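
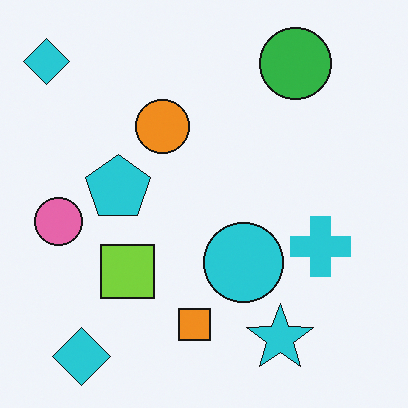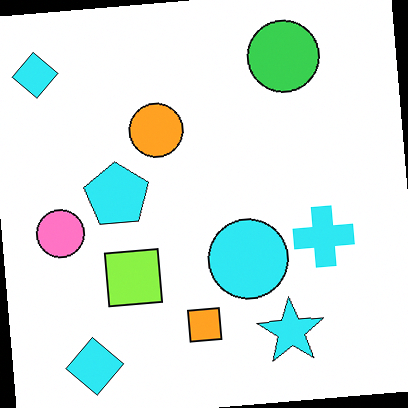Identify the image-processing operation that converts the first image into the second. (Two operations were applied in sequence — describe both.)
The transformation is: rotated counter-clockwise by a small amount, then slightly brightened.

Every shape is tilted by the same angle and the image corners show triangular fill wedges — a whole-image rotation by a non-right angle. Every pixel — background and shapes alike — is uniformly brightened.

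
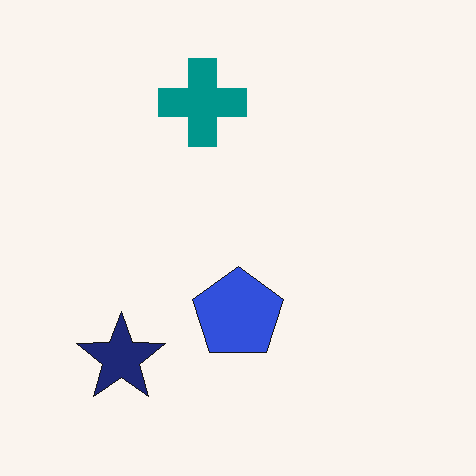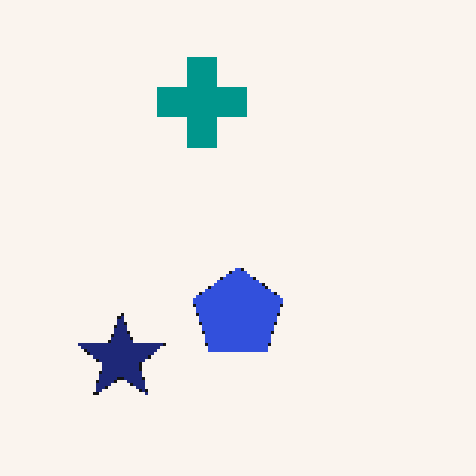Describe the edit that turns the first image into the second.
Mildly pixelated.

Shapes are reduced to large square blocks; fine edges and outlines are lost — a downscale-then-upscale (mosaic) effect.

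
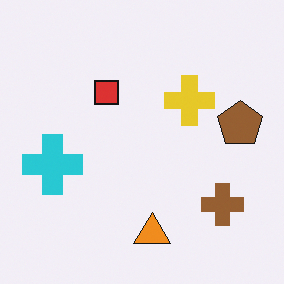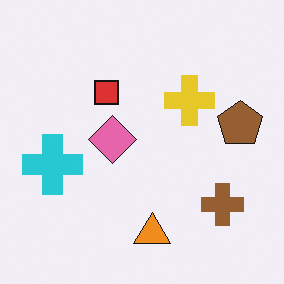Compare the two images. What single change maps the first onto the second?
The transformation is: overlaid with an additional pink diamond.

A pink diamond appears in the second image that is absent from the first.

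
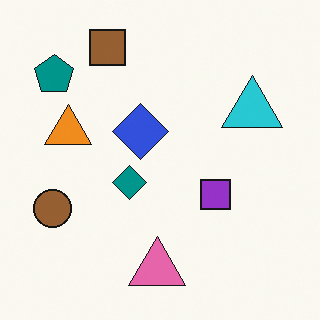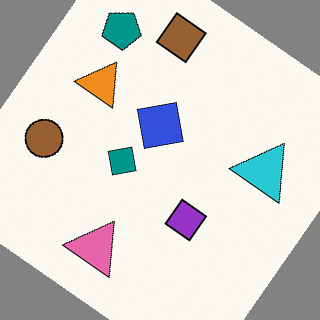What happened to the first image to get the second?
It was rotated clockwise by a large amount — several tens of degrees.

Every shape is tilted by the same angle and the image corners show triangular fill wedges — a whole-image rotation by a non-right angle.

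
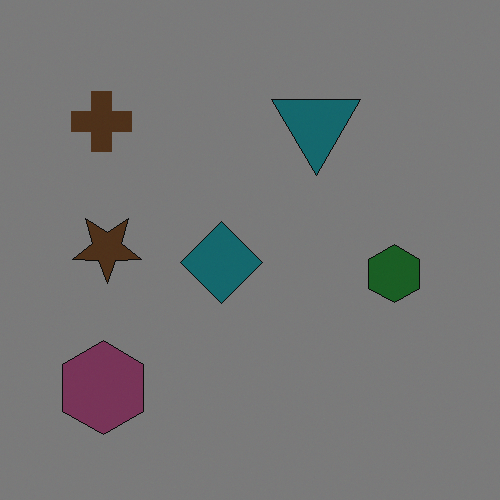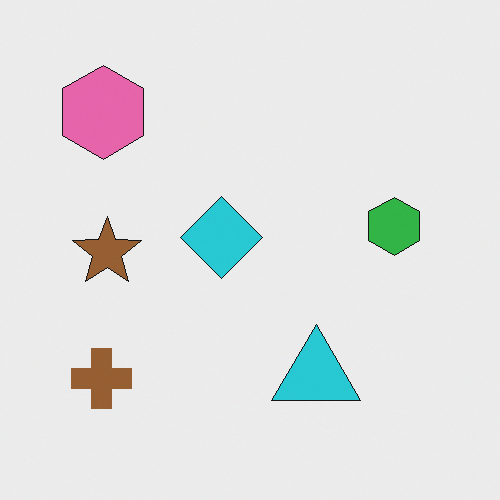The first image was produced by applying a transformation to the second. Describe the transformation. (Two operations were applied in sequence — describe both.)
The first image is the second substantially darkened, then flipped vertically (top ↔ bottom).

Every pixel — background and shapes alike — is uniformly darkened. The pink hexagon is in the top-left of the second image and the bottom-left of the first — shapes on opposite sides of the horizontal midline have swapped in a mirror flip.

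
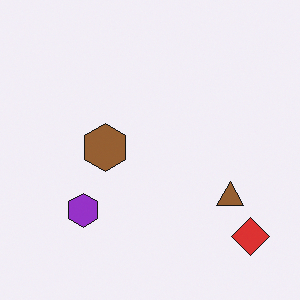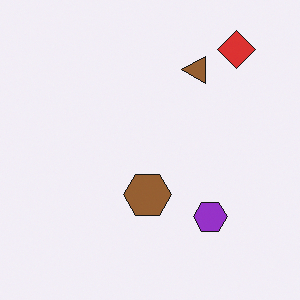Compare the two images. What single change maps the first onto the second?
Rotated 90° counter-clockwise.

The red diamond sits in the bottom-right of the first image and the top-right of the second — consistent with a whole-image 90° counter-clockwise rotation.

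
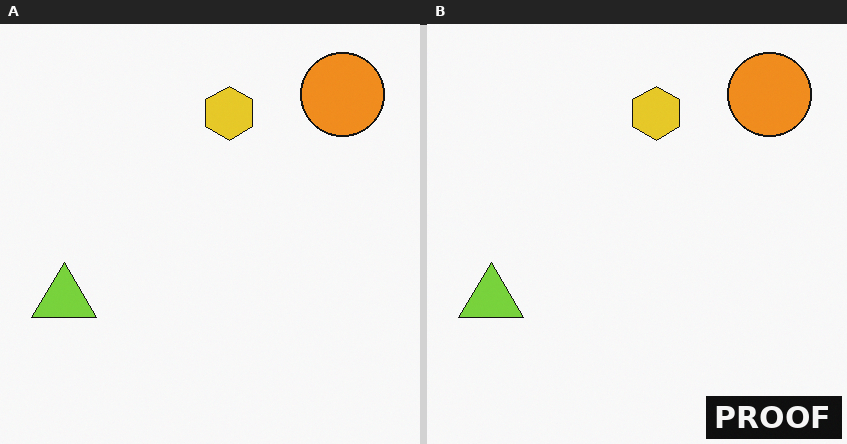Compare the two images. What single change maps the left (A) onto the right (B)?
Watermarked with the text "PROOF" in the lower-right corner.

A dark label reading "PROOF" appears in the lower-right corner.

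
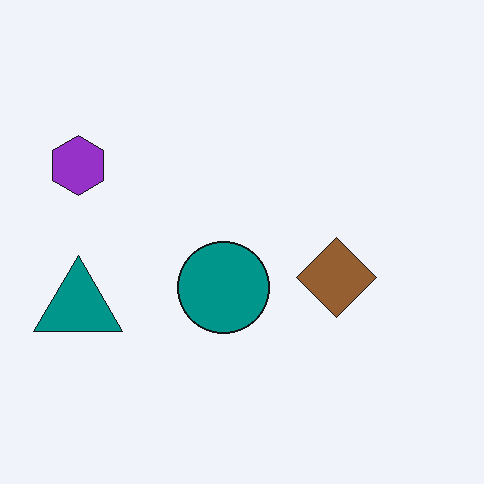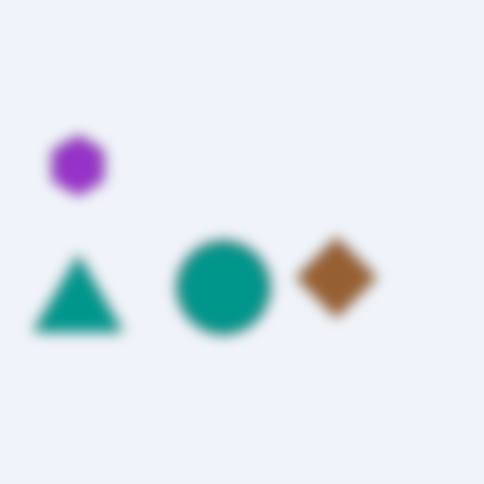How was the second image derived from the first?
Heavily blurred.

Shape edges and outlines are uniformly softened across the whole image.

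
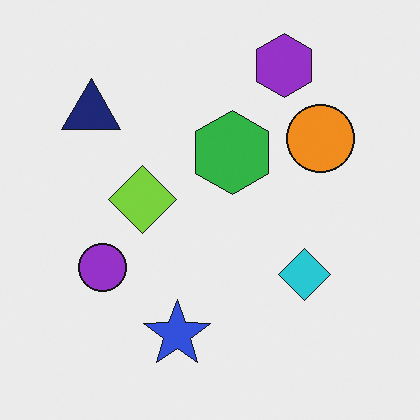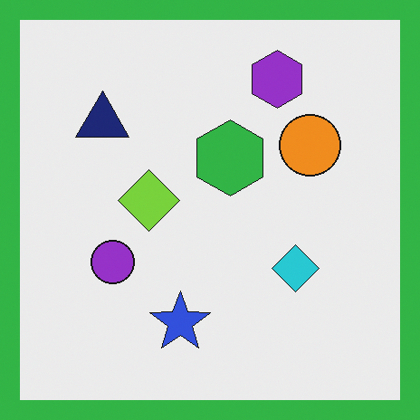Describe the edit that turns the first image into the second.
This is the original image framed with a green border.

A solid green frame runs around the edge of the second image, with the content slightly shrunk inside it.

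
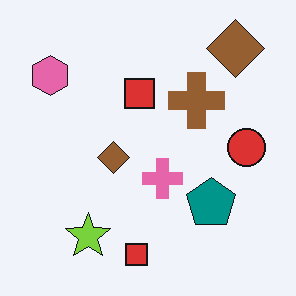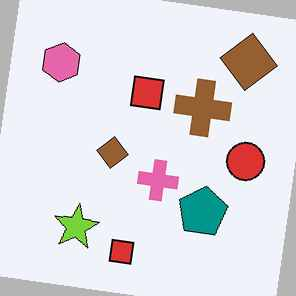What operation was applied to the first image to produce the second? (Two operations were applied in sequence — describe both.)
It was rotated clockwise by a small amount, then JPEG-compressed with visible artifacts.

Every shape is tilted by the same angle and the image corners show triangular fill wedges — a whole-image rotation by a non-right angle. Blocky 8×8 compression artifacts appear around shape edges and the flat background shows ringing — characteristic JPEG degradation.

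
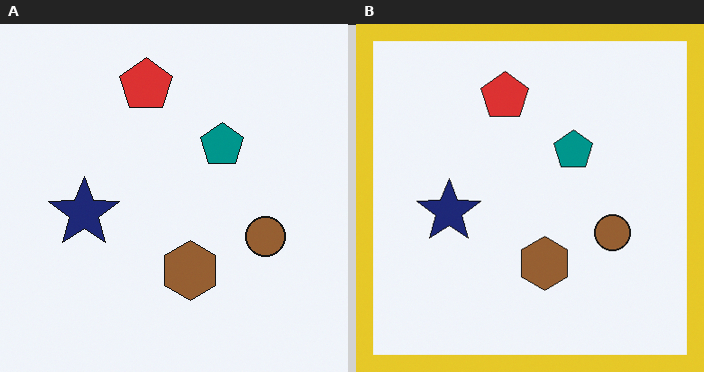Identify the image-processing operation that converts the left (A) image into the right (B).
The image was framed with a yellow border.

A solid yellow frame runs around the edge of the right (B) image, with the content slightly shrunk inside it.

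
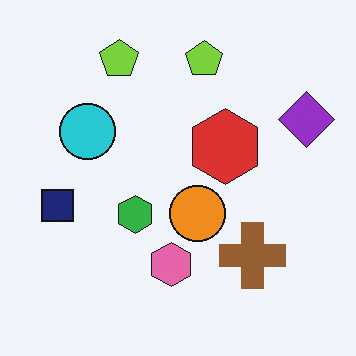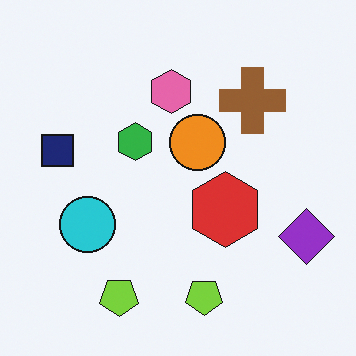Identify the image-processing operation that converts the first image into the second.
This is the original image flipped vertically (top ↔ bottom).

The pink hexagon is in the bottom of the first image and the top of the second — shapes on opposite sides of the horizontal midline have swapped in a mirror flip.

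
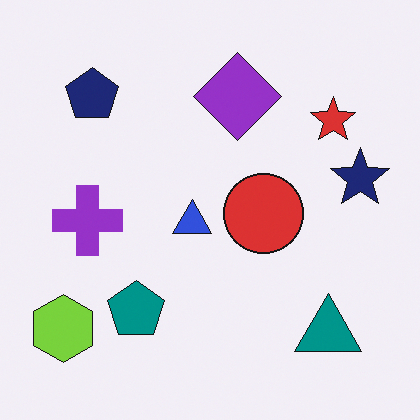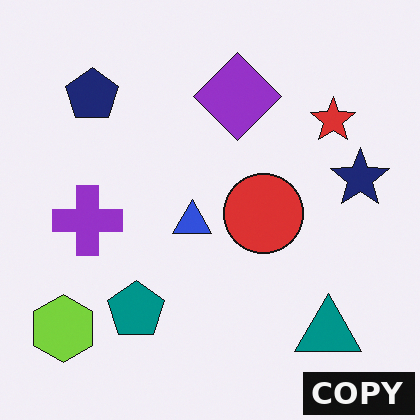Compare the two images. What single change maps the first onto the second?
This is the original image watermarked with the text "COPY" in the lower-right corner.

A dark label reading "COPY" appears in the lower-right corner.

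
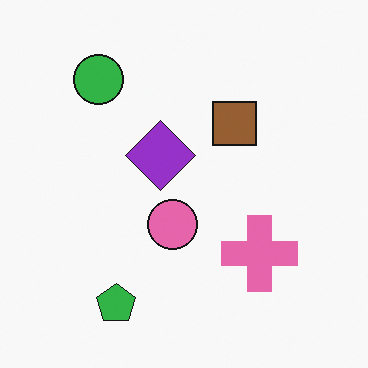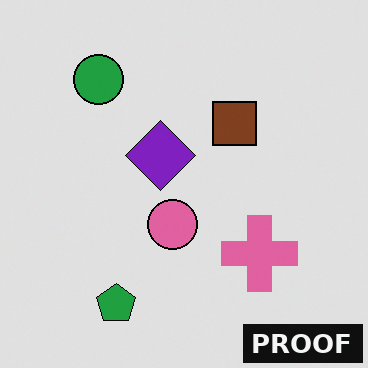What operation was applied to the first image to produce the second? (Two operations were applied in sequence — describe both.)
This is the original image moderately posterized, then watermarked with the text "PROOF" in the lower-right corner.

Each flat color has snapped to a coarser quantized level — most visibly, the near-white background has dropped to a flat grey. A dark label reading "PROOF" appears in the lower-right corner.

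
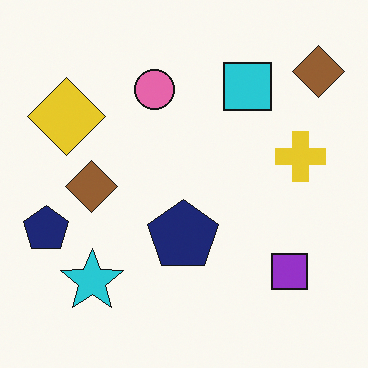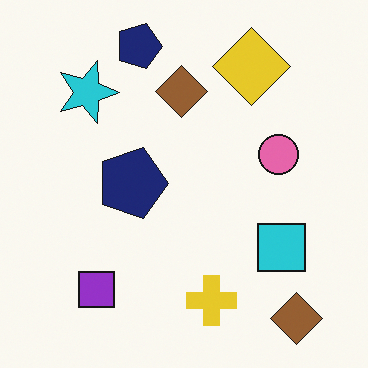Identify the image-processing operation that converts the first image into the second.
The second image is the first rotated 90° clockwise.

The purple square sits in the bottom-right of the first image and the bottom-left of the second — consistent with a whole-image 90° clockwise rotation.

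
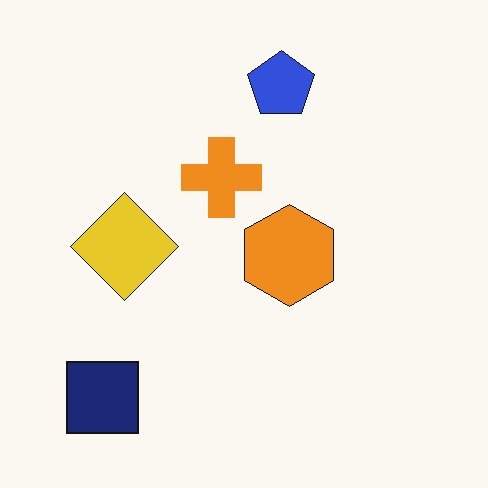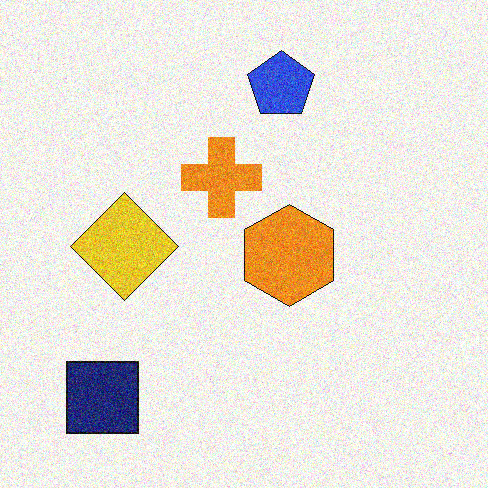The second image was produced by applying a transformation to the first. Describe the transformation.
The second image is the first degraded with moderate additive noise.

Random speckle covers the whole image, including the flat background.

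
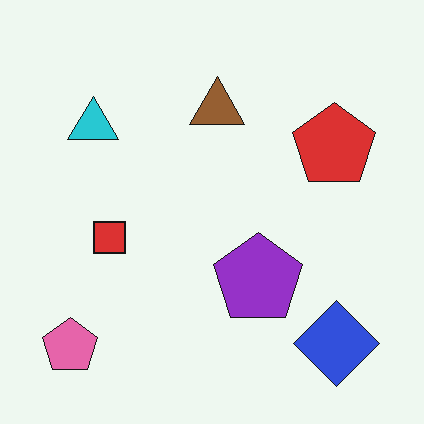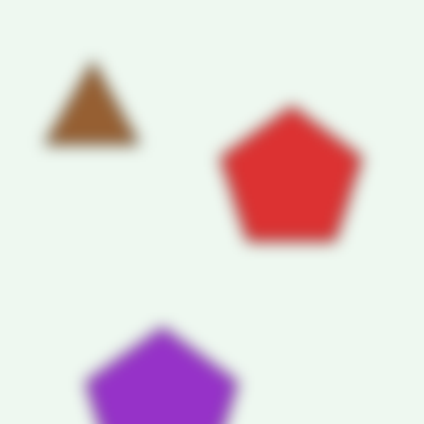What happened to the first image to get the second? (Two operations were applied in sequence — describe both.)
The image was moderately blurred, then cropped tightly and scaled back up.

Shape edges and outlines are uniformly softened across the whole image. The visible shapes are larger and the field of view is narrower; shapes near the original edges may be partly or wholly outside the frame — a crop-and-rescale.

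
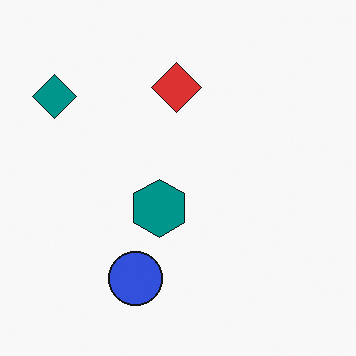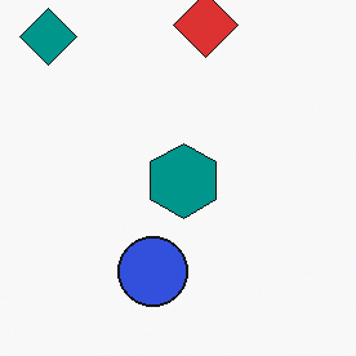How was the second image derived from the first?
The transformation is: cropped slightly and scaled back up.

The visible shapes are larger and the field of view is narrower; shapes near the original edges may be partly or wholly outside the frame — a crop-and-rescale.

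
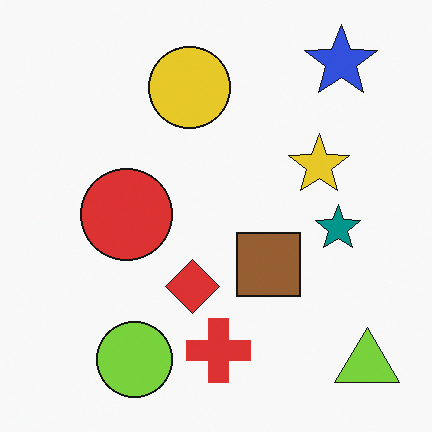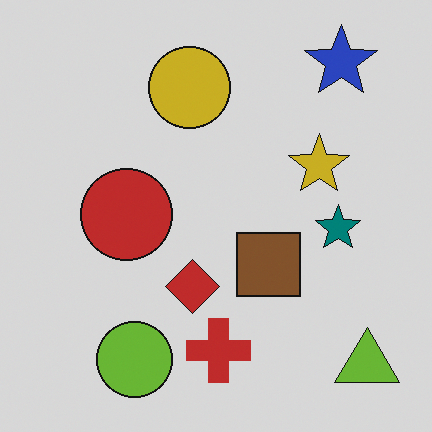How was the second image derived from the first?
The second image is the first slightly darkened.

Every pixel — background and shapes alike — is uniformly darkened.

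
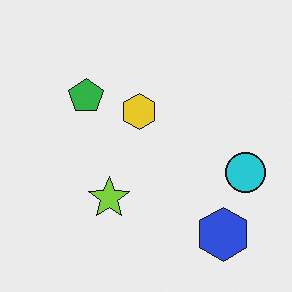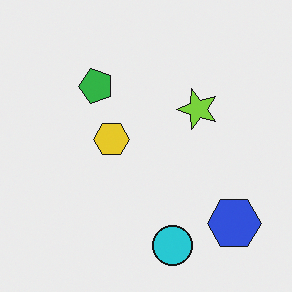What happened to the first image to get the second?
The transformation is: transposed (reflected across the top-left ↔ bottom-right diagonal).

Shapes have swapped their row and column positions — what was in the top-right is now in the bottom-left — a diagonal reflection.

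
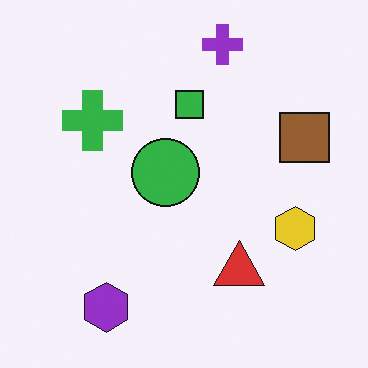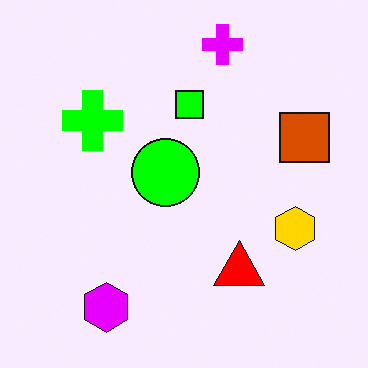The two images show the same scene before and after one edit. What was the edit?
The transformation is: made much more vivid (saturation change).

All colors are more vivid — a global saturation change.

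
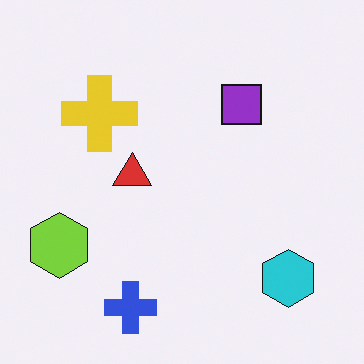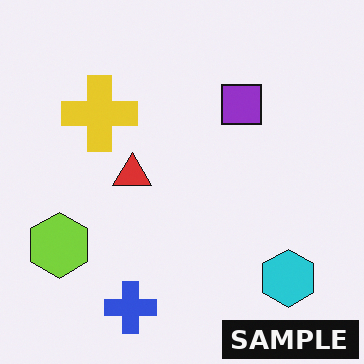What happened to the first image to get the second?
The image was watermarked with the text "SAMPLE" in the lower-right corner.

A dark label reading "SAMPLE" appears in the lower-right corner.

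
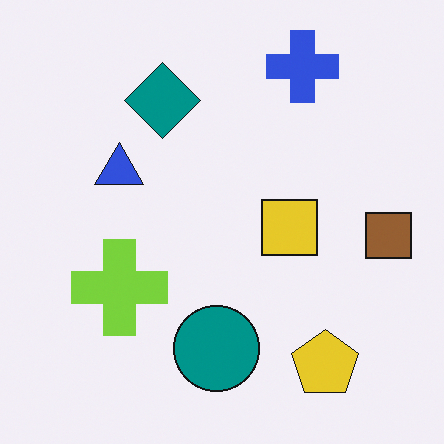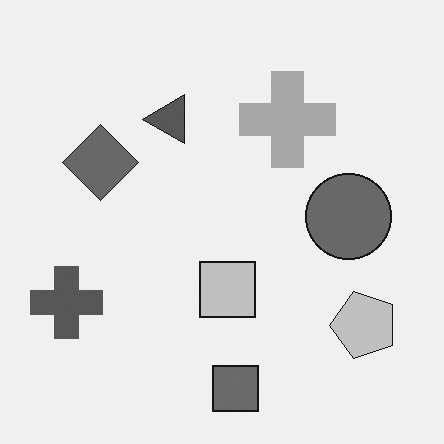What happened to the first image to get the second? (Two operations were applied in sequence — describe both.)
Transposed (reflected across the top-left ↔ bottom-right diagonal), then converted to grayscale.

Shapes have swapped their row and column positions — what was in the top-right is now in the bottom-left — a diagonal reflection. All color is removed — every shape is now a shade of grey.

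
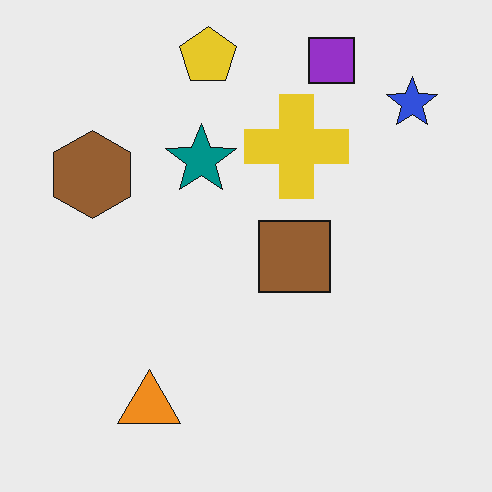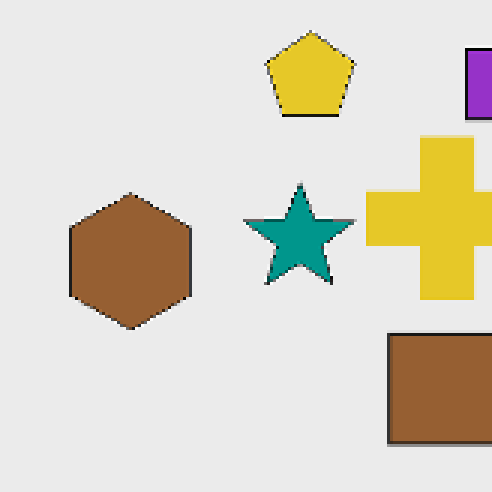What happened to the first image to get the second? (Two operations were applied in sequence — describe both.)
Cropped to a modestly smaller region and rescaled, then lightly pixelated (a mild mosaic effect).

The visible shapes are larger and the field of view is narrower; shapes near the original edges may be partly or wholly outside the frame — a crop-and-rescale. Shapes are reduced to large square blocks; fine edges and outlines are lost — a downscale-then-upscale (mosaic) effect.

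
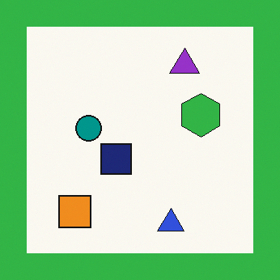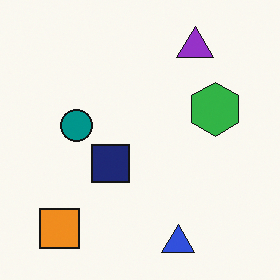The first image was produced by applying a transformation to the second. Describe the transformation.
The first image is the second framed with a green border.

A solid green frame runs around the edge of the first image, with the content slightly shrunk inside it.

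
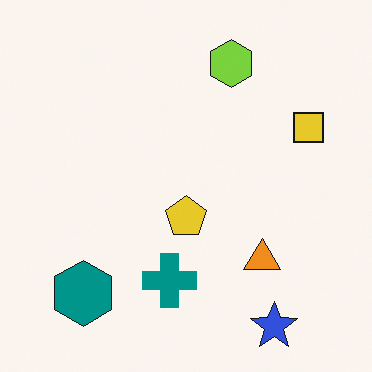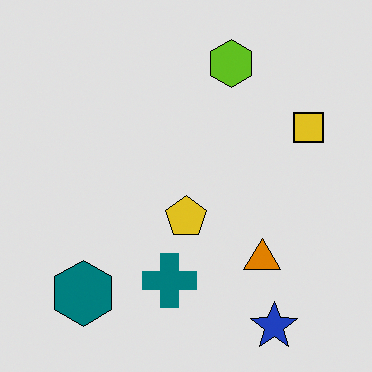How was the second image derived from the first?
The image was moderately posterized.

Each flat color has snapped to a coarser quantized level — most visibly, the near-white background has dropped to a flat grey.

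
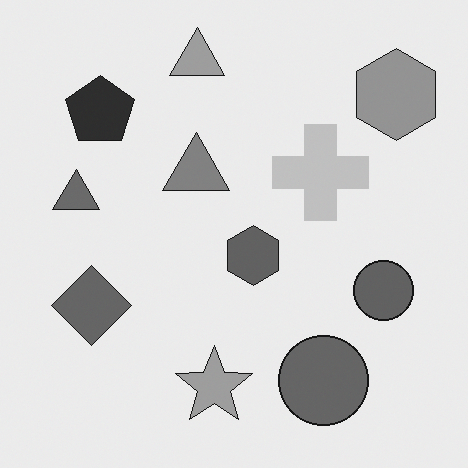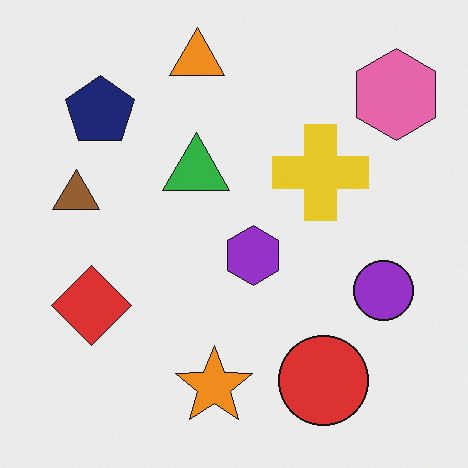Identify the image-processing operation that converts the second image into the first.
This is the original image converted to grayscale.

All color is removed — every shape is now a shade of grey.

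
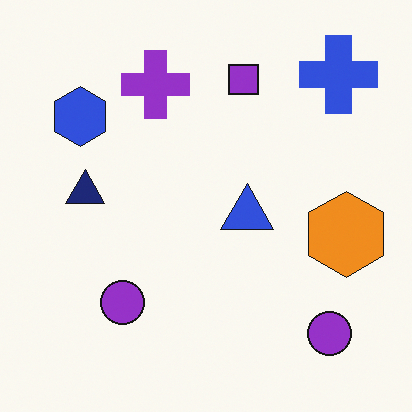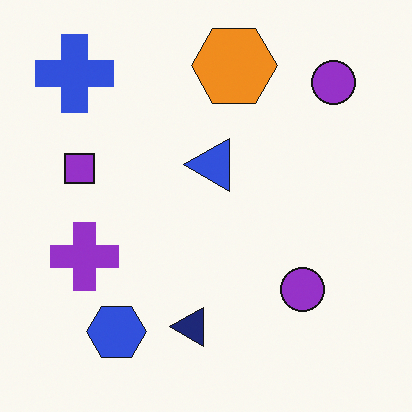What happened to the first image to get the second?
This is the original image rotated 90° counter-clockwise.

The blue cross sits in the top-right of the first image and the top-left of the second — consistent with a whole-image 90° counter-clockwise rotation.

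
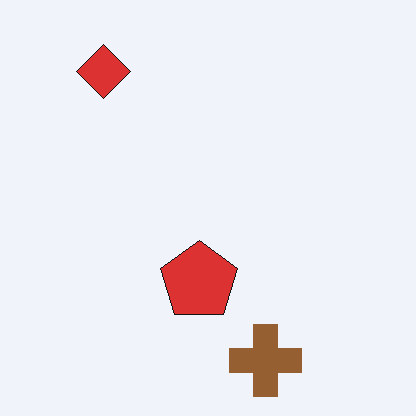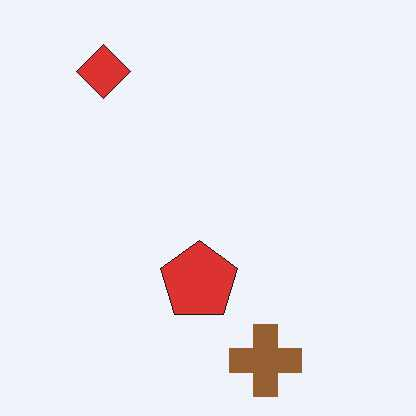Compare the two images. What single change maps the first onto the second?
The image was given moderate JPEG compression.

Blocky 8×8 compression artifacts appear around shape edges and the flat background shows ringing — characteristic JPEG degradation.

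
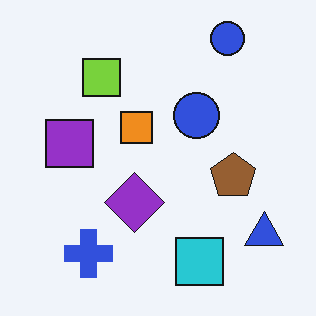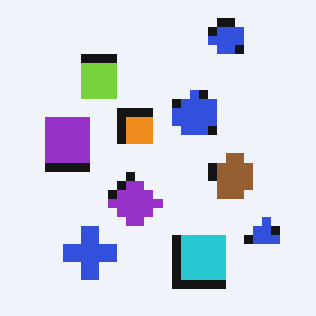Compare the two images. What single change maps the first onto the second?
It was heavily pixelated into large blocks.

Shapes are reduced to large square blocks; fine edges and outlines are lost — a downscale-then-upscale (mosaic) effect.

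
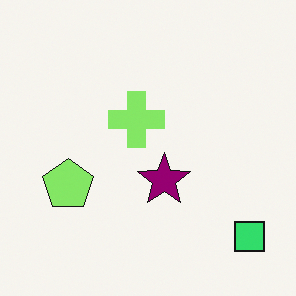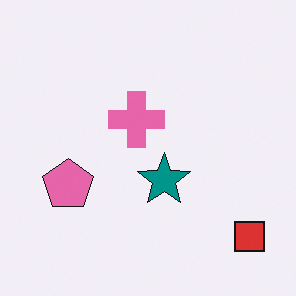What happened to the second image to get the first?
The first image is the second hue-shifted by a moderate amount.

Every shape's color has rotated by the same amount around the hue wheel — a uniform hue shift.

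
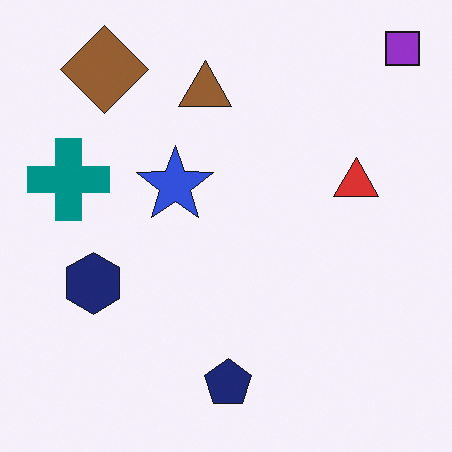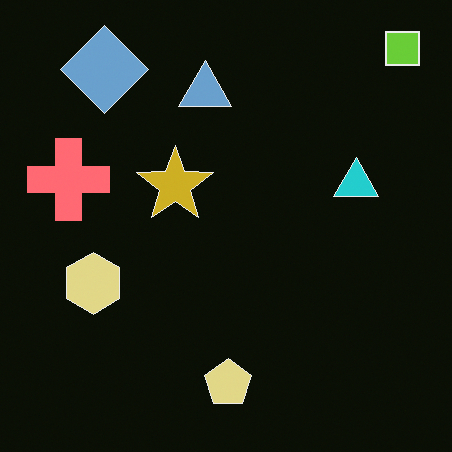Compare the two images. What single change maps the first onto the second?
The image was color-inverted (negative).

The light background has become dark and every shape's color is its complement — a photographic negative.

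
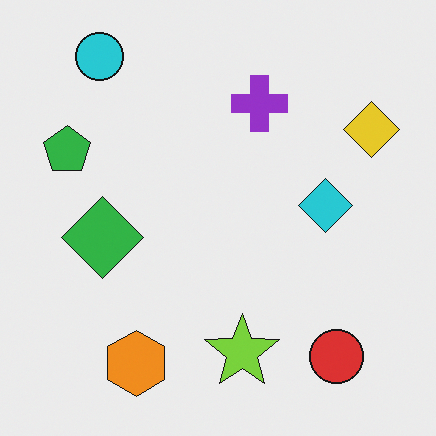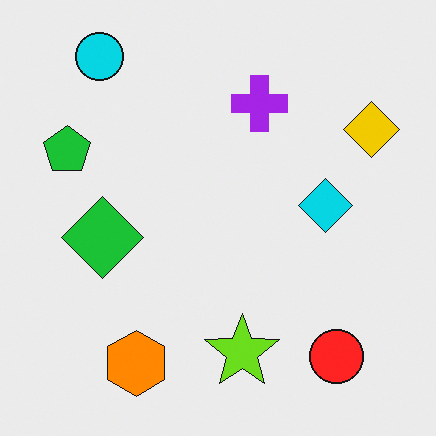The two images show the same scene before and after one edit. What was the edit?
The second image is the first slightly oversaturated.

All colors are more vivid — a global saturation change.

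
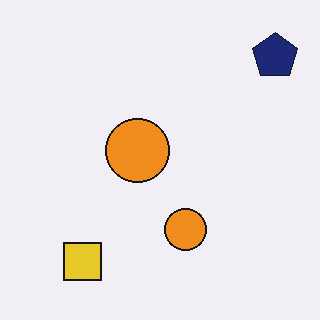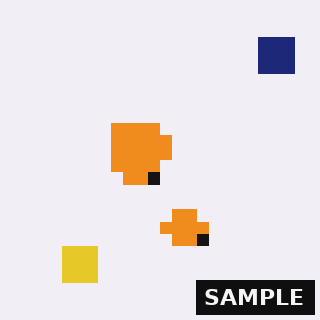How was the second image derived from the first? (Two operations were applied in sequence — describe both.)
This is the original image heavily pixelated into large blocks, then watermarked with the text "SAMPLE" in the lower-right corner.

Shapes are reduced to large square blocks; fine edges and outlines are lost — a downscale-then-upscale (mosaic) effect. A dark label reading "SAMPLE" appears in the lower-right corner.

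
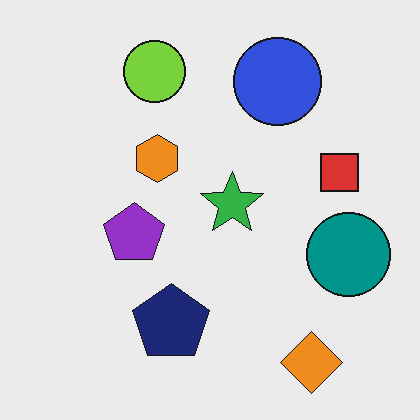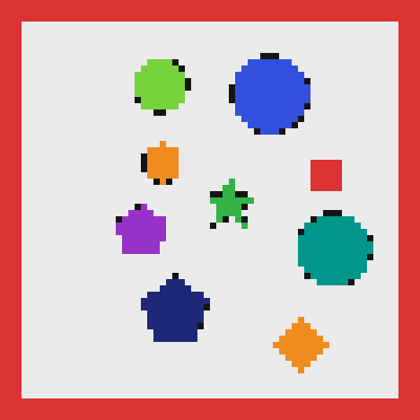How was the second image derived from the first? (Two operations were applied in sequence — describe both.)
Pixelated into visible square blocks, then framed with a red border.

Shapes are reduced to large square blocks; fine edges and outlines are lost — a downscale-then-upscale (mosaic) effect. A solid red frame runs around the edge of the second image, with the content slightly shrunk inside it.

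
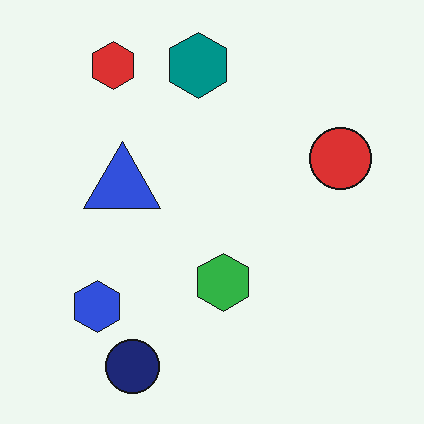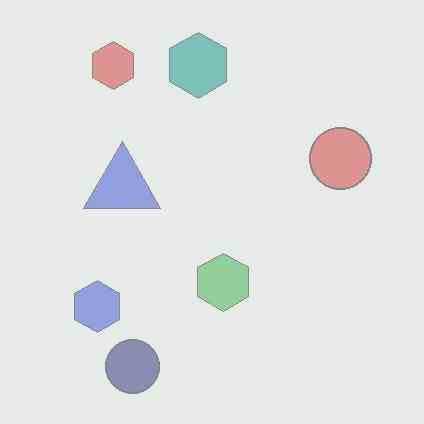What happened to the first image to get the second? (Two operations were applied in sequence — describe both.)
The transformation is: degraded with heavy JPEG compression, then washed out (contrast reduced).

Blocky 8×8 compression artifacts appear around shape edges and the flat background shows ringing — characteristic JPEG degradation. Tones are pushed toward mid-grey across the whole image — a global contrast change.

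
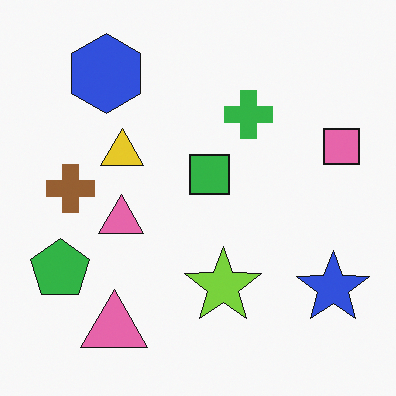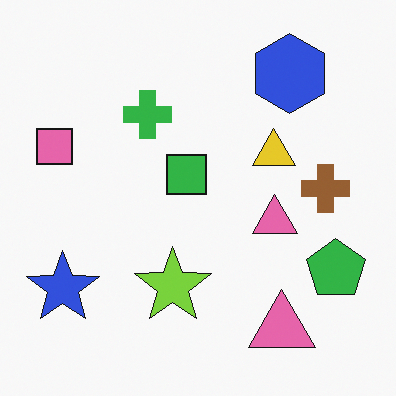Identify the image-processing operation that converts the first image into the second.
It was flipped horizontally (left ↔ right).

The pink square is in the right of the first image and the left of the second — shapes on opposite sides of the vertical midline have swapped in a mirror flip.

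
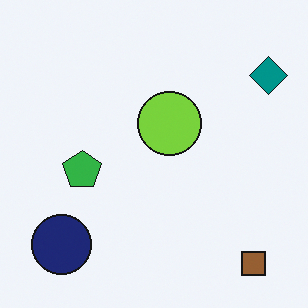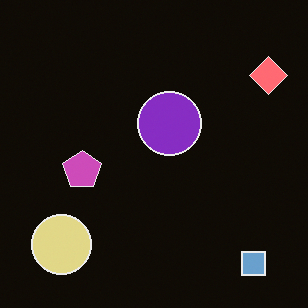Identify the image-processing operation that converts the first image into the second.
The second image is the first color-inverted (negative).

The light background has become dark and every shape's color is its complement — a photographic negative.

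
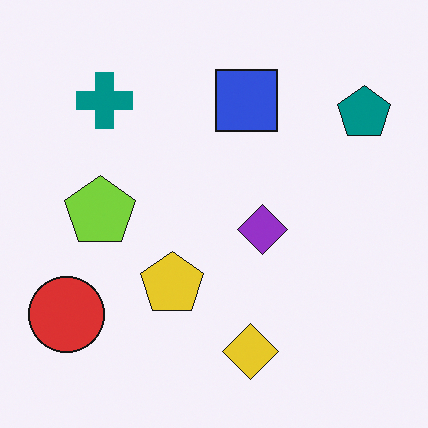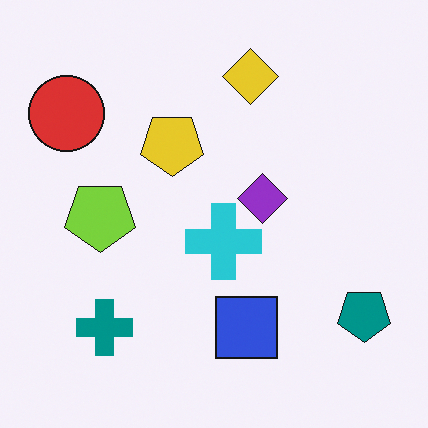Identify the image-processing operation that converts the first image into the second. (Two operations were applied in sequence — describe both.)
The image was flipped vertically (top ↔ bottom), then overlaid with an additional cyan cross.

The yellow diamond is in the bottom of the first image and the top of the second — shapes on opposite sides of the horizontal midline have swapped in a mirror flip. A cyan cross appears in the second image that is absent from the first.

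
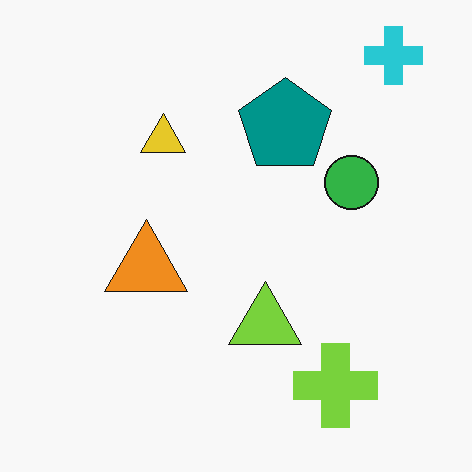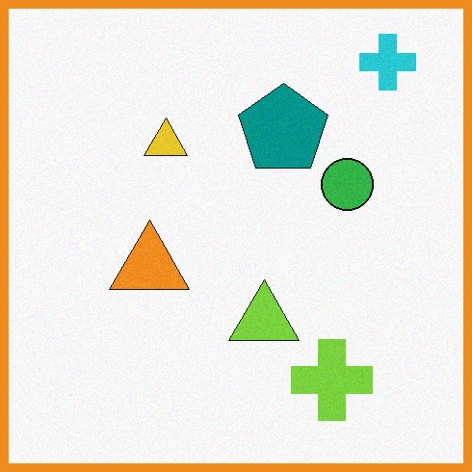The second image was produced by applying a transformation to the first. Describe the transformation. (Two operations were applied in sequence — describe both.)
This is the original image degraded with subtle gaussian noise, then framed with a orange border.

Random speckle covers the whole image, including the flat background. A solid orange frame runs around the edge of the second image, with the content slightly shrunk inside it.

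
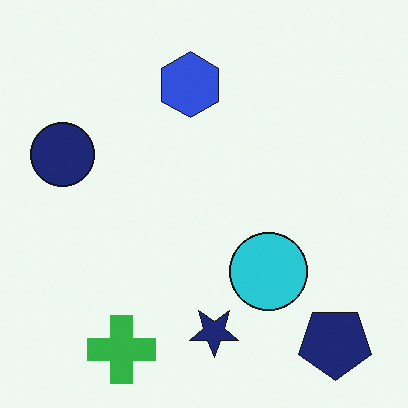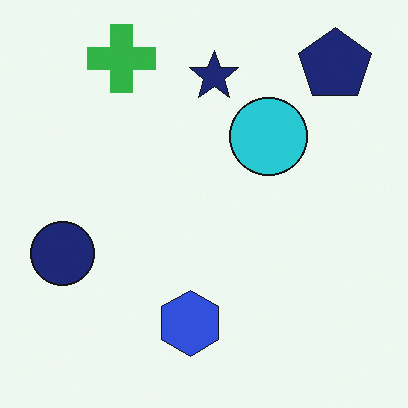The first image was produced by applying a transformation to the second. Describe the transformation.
The image was flipped vertically (top ↔ bottom).

The green cross is in the top-left of the second image and the bottom-left of the first — shapes on opposite sides of the horizontal midline have swapped in a mirror flip.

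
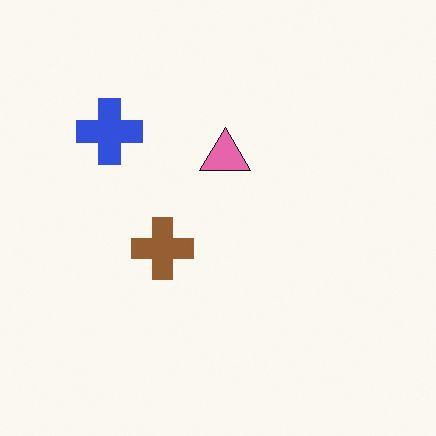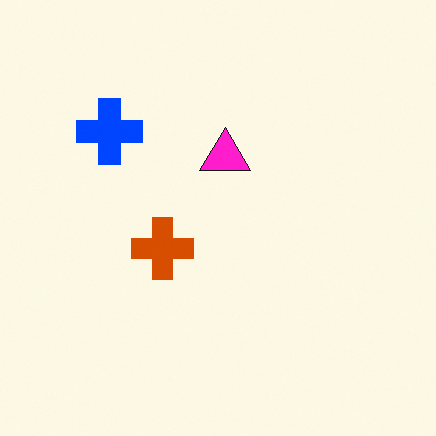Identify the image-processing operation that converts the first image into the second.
The second image is the first heavily oversaturated.

All colors are more vivid — a global saturation change.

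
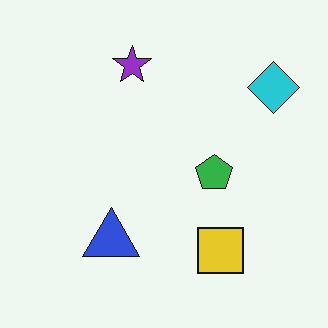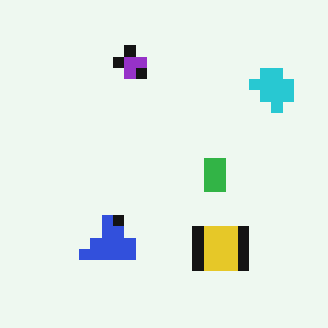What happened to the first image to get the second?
The transformation is: coarsely pixelated.

Shapes are reduced to large square blocks; fine edges and outlines are lost — a downscale-then-upscale (mosaic) effect.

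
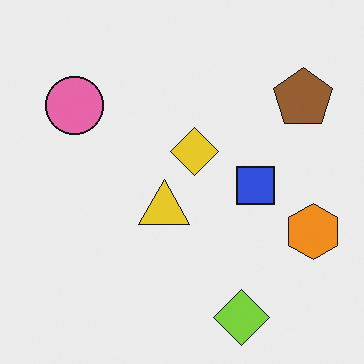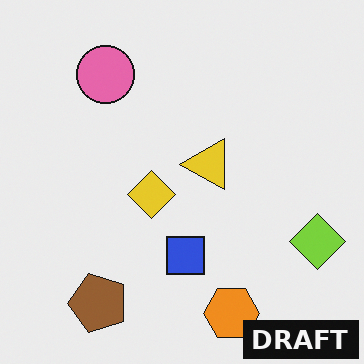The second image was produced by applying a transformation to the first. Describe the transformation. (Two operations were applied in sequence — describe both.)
The image was transposed (reflected across the top-left ↔ bottom-right diagonal), then watermarked with the text "DRAFT" in the lower-right corner.

Shapes have swapped their row and column positions — what was in the top-right is now in the bottom-left — a diagonal reflection. A dark label reading "DRAFT" appears in the lower-right corner.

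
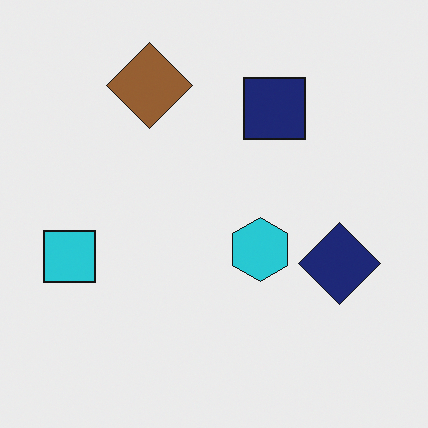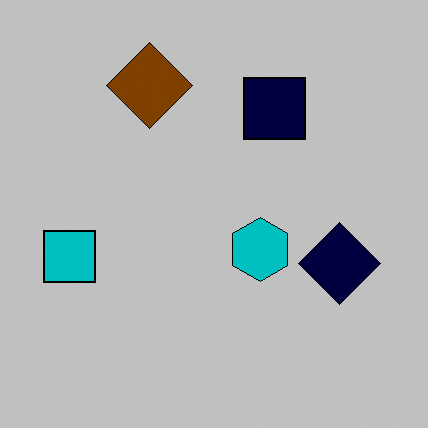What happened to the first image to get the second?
It was heavily posterized to just a handful of flat colors.

Each flat color has snapped to a coarser quantized level — most visibly, the near-white background has dropped to a flat grey.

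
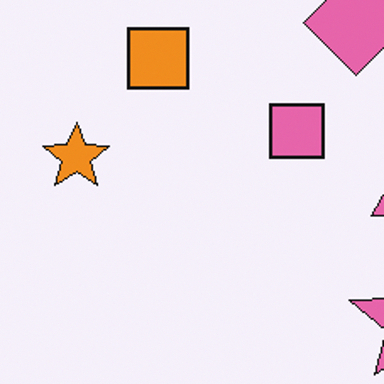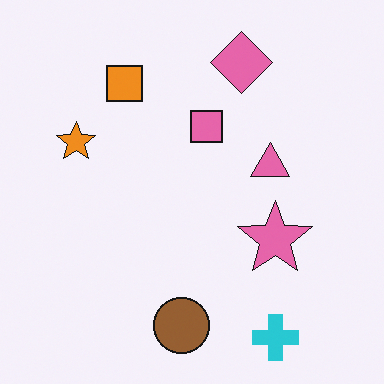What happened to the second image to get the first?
This is the original image cropped to a noticeably smaller region and rescaled.

The visible shapes are larger and the field of view is narrower; shapes near the original edges may be partly or wholly outside the frame — a crop-and-rescale.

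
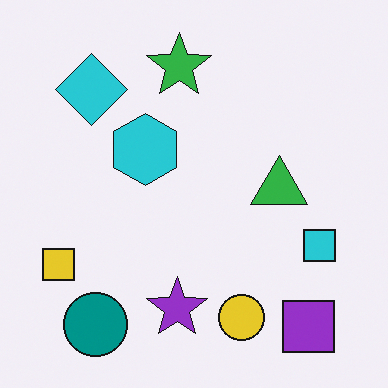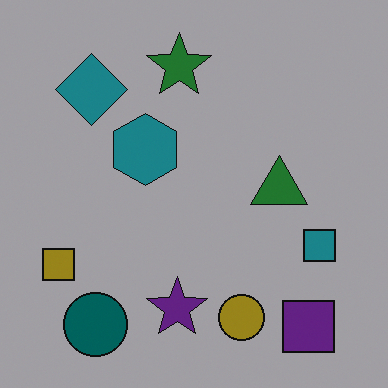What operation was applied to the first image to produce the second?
The second image is the first darkened a lot.

Every pixel — background and shapes alike — is uniformly darkened.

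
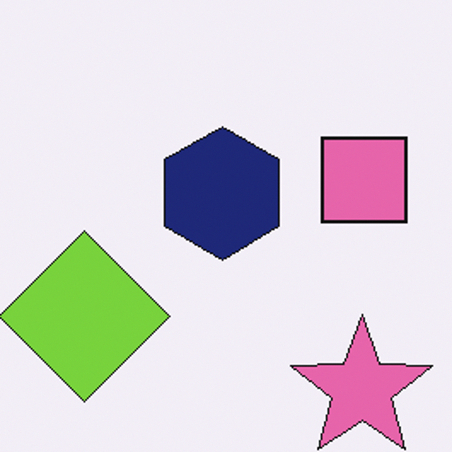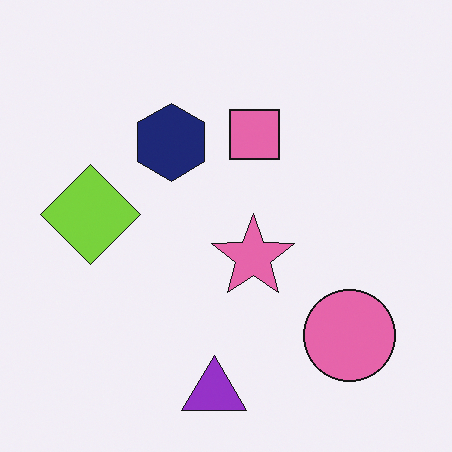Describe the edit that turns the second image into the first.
The transformation is: cropped to a noticeably smaller region and rescaled.

The visible shapes are larger and the field of view is narrower; shapes near the original edges may be partly or wholly outside the frame — a crop-and-rescale.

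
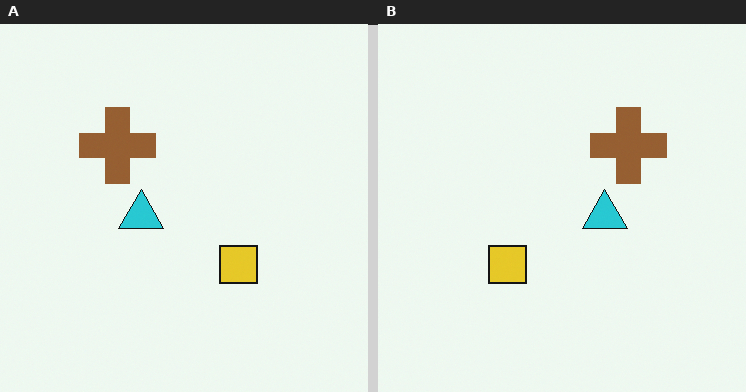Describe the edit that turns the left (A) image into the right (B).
The image was flipped horizontally (left ↔ right).

The brown cross is in the top-left of the left (A) image and the top-right of the right (B) — shapes on opposite sides of the vertical midline have swapped in a mirror flip.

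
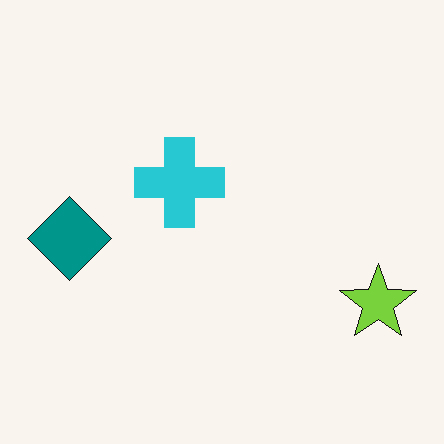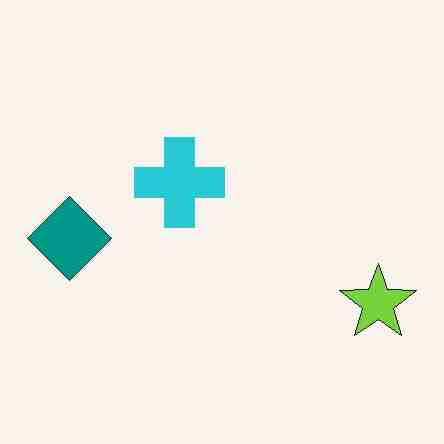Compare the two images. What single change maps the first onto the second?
This is the original image heavily JPEG-compressed with obvious blocking artifacts.

Blocky 8×8 compression artifacts appear around shape edges and the flat background shows ringing — characteristic JPEG degradation.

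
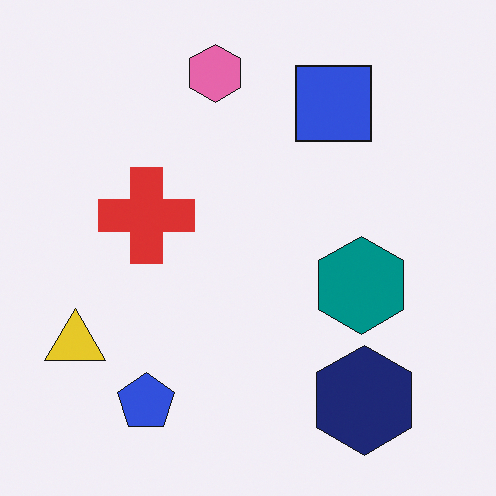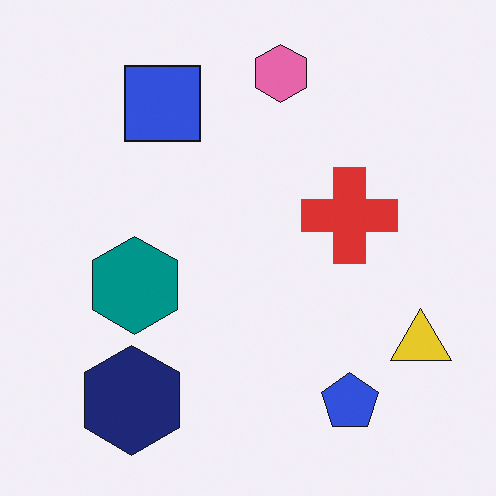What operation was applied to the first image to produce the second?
The transformation is: flipped horizontally (left ↔ right).

The yellow triangle is in the bottom-left of the first image and the bottom-right of the second — shapes on opposite sides of the vertical midline have swapped in a mirror flip.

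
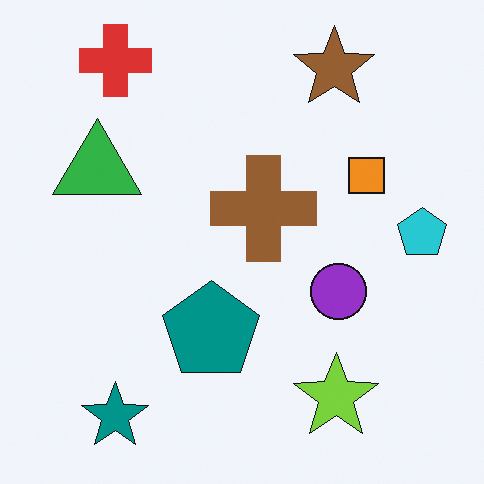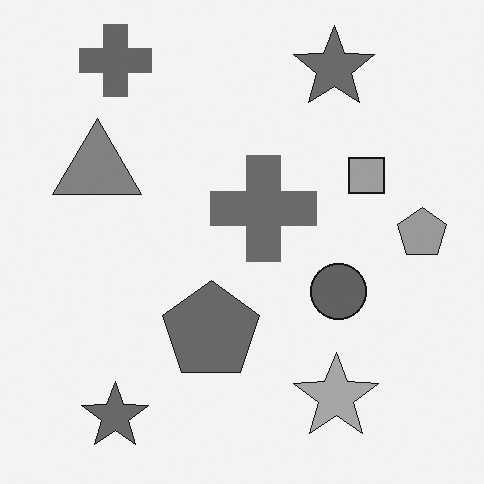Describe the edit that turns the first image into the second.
It was converted to grayscale.

All color is removed — every shape is now a shade of grey.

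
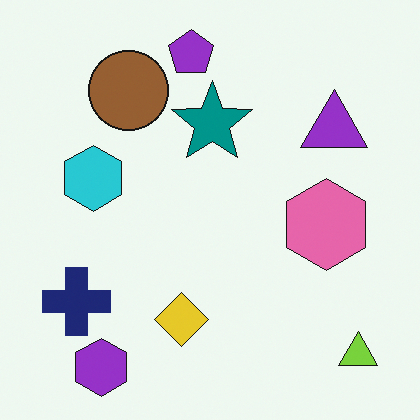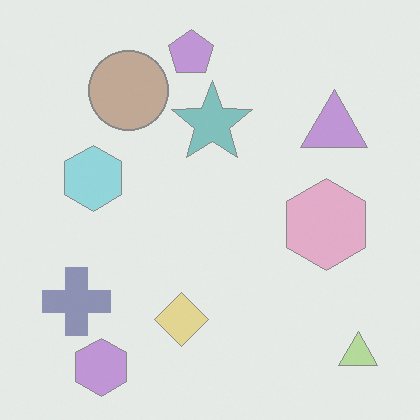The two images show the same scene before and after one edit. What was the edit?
Given much lower contrast.

Tones are pushed toward mid-grey across the whole image — a global contrast change.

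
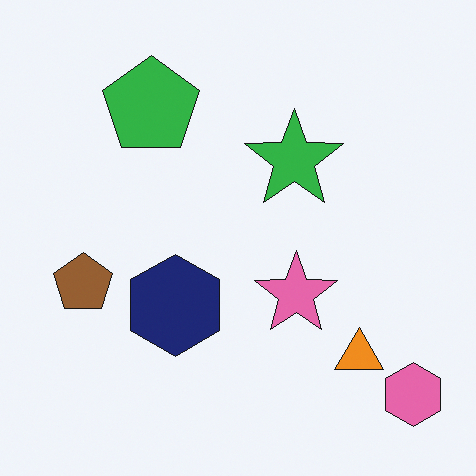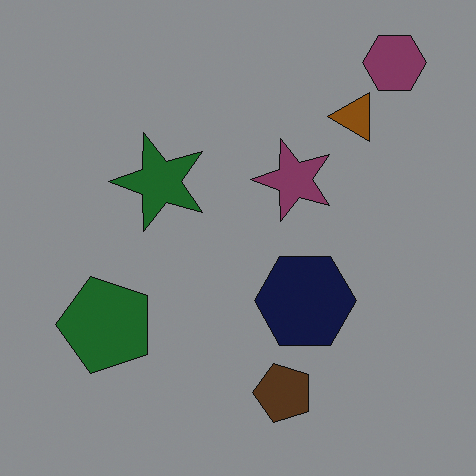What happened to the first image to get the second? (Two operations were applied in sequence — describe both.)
This is the original image rotated 90° counter-clockwise, then darkened a lot.

The pink hexagon sits in the bottom-right of the first image and the top-right of the second — consistent with a whole-image 90° counter-clockwise rotation. Every pixel — background and shapes alike — is uniformly darkened.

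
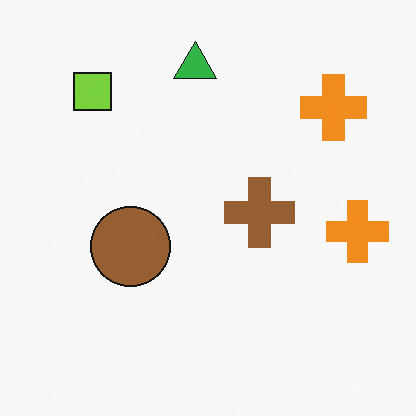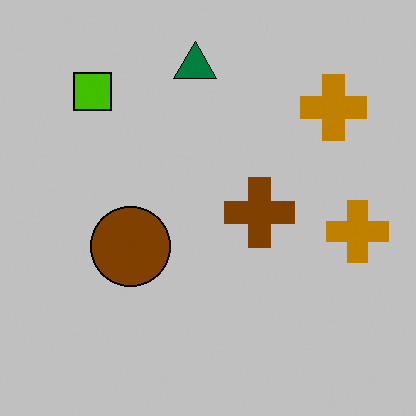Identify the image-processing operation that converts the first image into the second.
This is the original image aggressively posterized.

Each flat color has snapped to a coarser quantized level — most visibly, the near-white background has dropped to a flat grey.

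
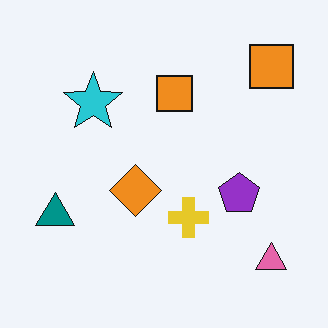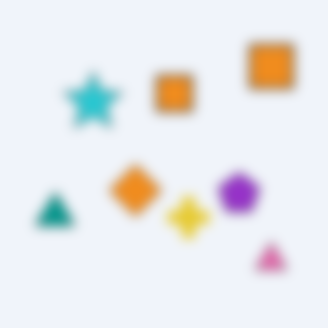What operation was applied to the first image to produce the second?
The transformation is: heavily blurred.

Shape edges and outlines are uniformly softened across the whole image.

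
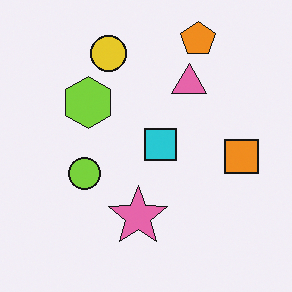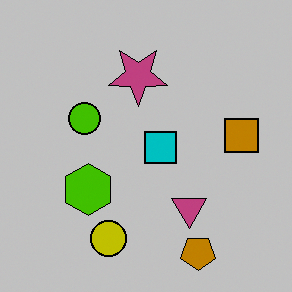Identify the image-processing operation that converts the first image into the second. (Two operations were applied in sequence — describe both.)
The second image is the first flipped vertically (top ↔ bottom), then aggressively posterized.

The orange pentagon is in the top-right of the first image and the bottom-right of the second — shapes on opposite sides of the horizontal midline have swapped in a mirror flip. Each flat color has snapped to a coarser quantized level — most visibly, the near-white background has dropped to a flat grey.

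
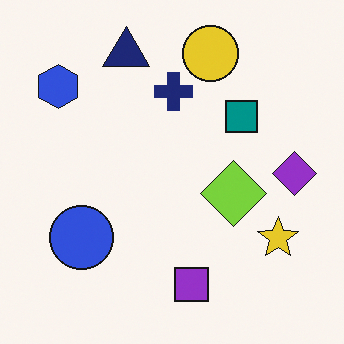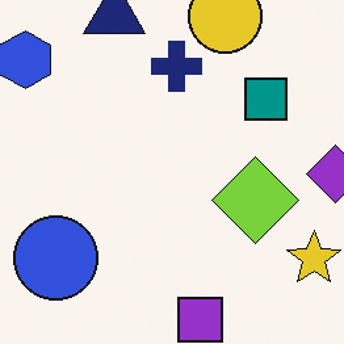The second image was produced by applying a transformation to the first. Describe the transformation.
It was cropped slightly and scaled back up.

The visible shapes are larger and the field of view is narrower; shapes near the original edges may be partly or wholly outside the frame — a crop-and-rescale.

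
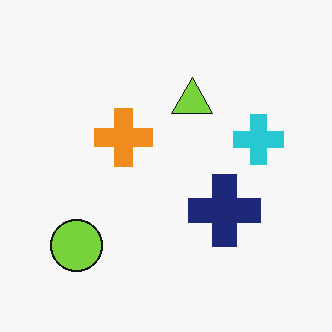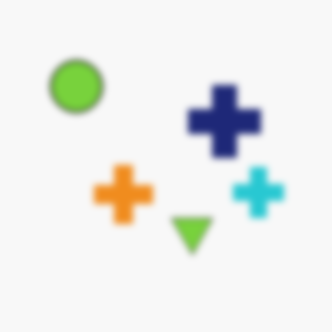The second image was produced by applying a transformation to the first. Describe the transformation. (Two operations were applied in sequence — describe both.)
It was moderately blurred, then flipped vertically (top ↔ bottom).

Shape edges and outlines are uniformly softened across the whole image. The lime circle is in the bottom-left of the first image and the top-left of the second — shapes on opposite sides of the horizontal midline have swapped in a mirror flip.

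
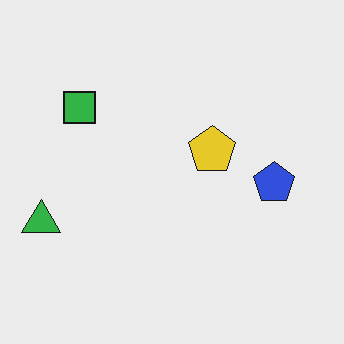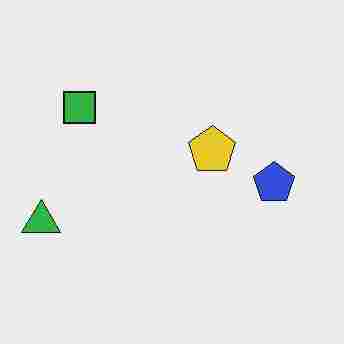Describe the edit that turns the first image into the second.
This is the original image heavily JPEG-compressed with obvious blocking artifacts.

Blocky 8×8 compression artifacts appear around shape edges and the flat background shows ringing — characteristic JPEG degradation.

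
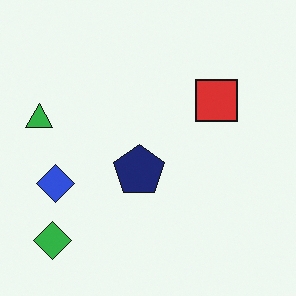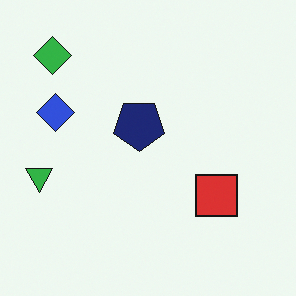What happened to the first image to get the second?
This is the original image flipped vertically (top ↔ bottom).

The green diamond is in the bottom-left of the first image and the top-left of the second — shapes on opposite sides of the horizontal midline have swapped in a mirror flip.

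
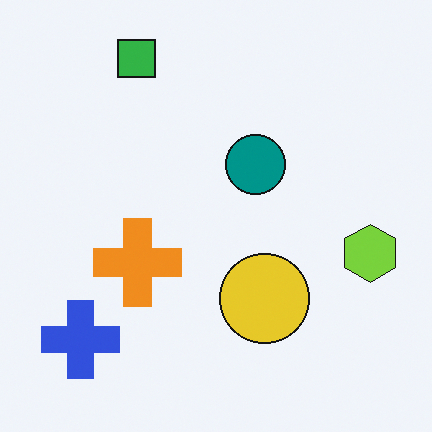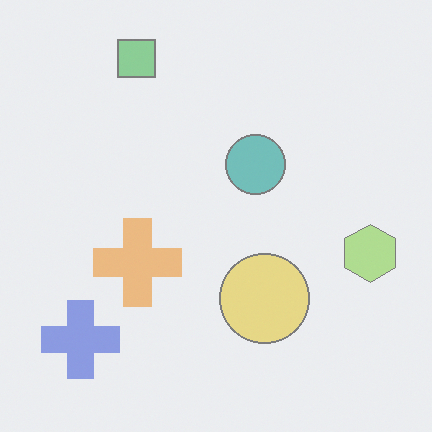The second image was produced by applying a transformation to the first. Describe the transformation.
The transformation is: washed out (contrast reduced).

Tones are pushed toward mid-grey across the whole image — a global contrast change.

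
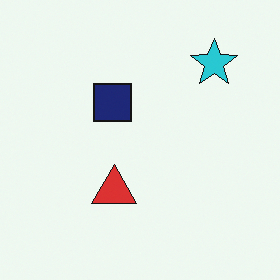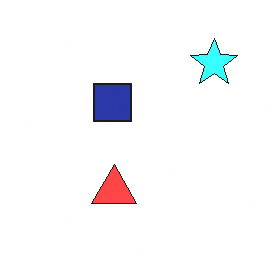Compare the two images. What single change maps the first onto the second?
The transformation is: substantially brightened.

Every pixel — background and shapes alike — is uniformly brightened.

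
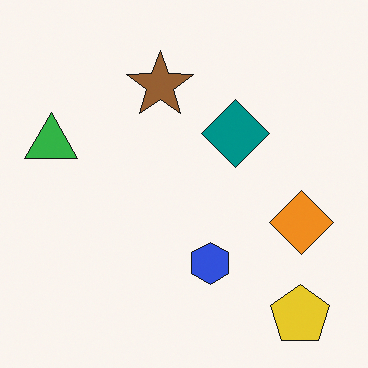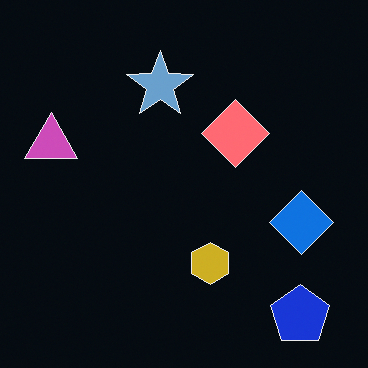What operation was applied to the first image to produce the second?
It was color-inverted (negative).

The light background has become dark and every shape's color is its complement — a photographic negative.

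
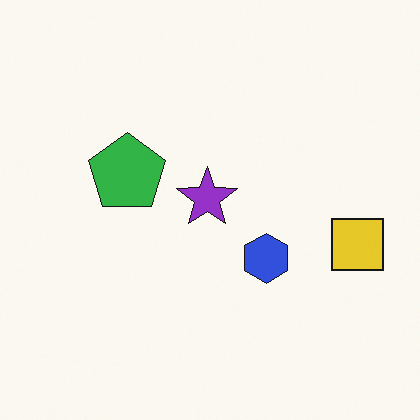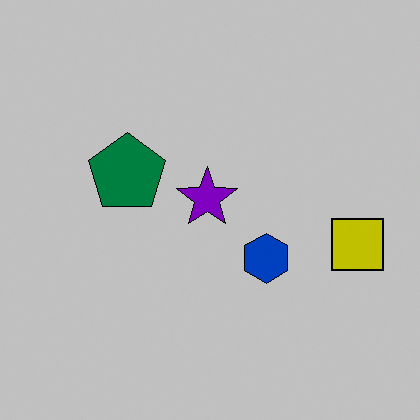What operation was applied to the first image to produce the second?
The second image is the first heavily posterized to just a handful of flat colors.

Each flat color has snapped to a coarser quantized level — most visibly, the near-white background has dropped to a flat grey.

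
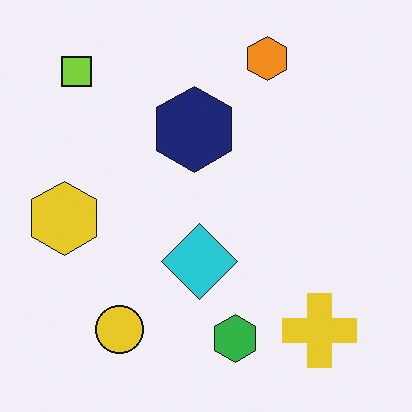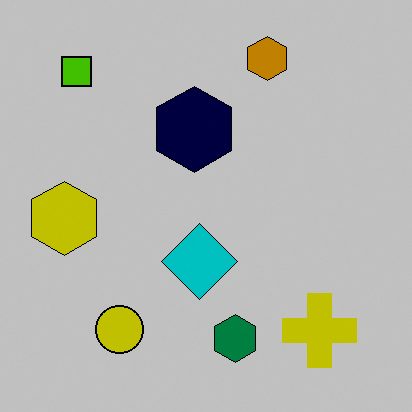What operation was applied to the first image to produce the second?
The image was heavily posterized to just a handful of flat colors.

Each flat color has snapped to a coarser quantized level — most visibly, the near-white background has dropped to a flat grey.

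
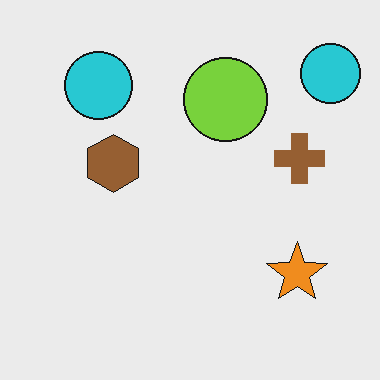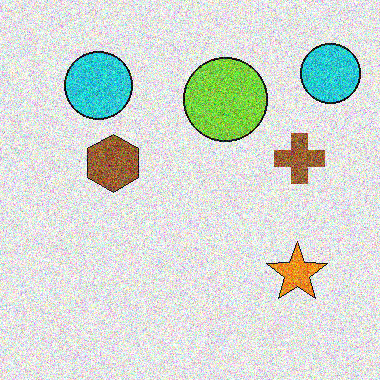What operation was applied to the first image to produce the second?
The transformation is: degraded with heavy additive noise.

Random speckle covers the whole image, including the flat background.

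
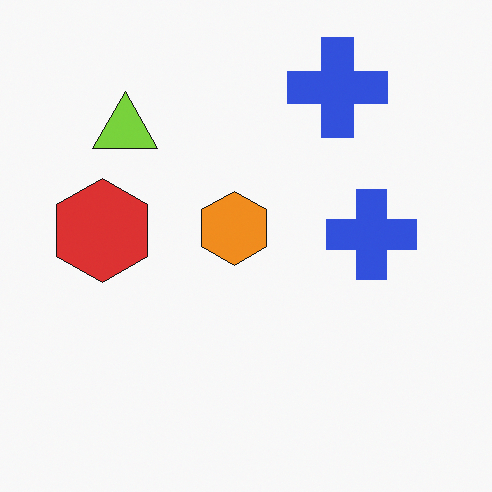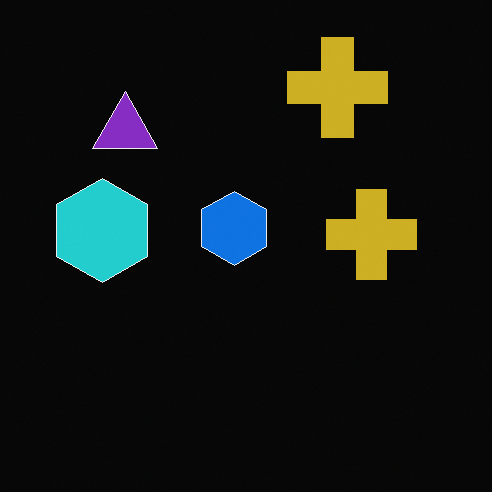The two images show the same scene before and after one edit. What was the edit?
This is the original image color-inverted (negative).

The light background has become dark and every shape's color is its complement — a photographic negative.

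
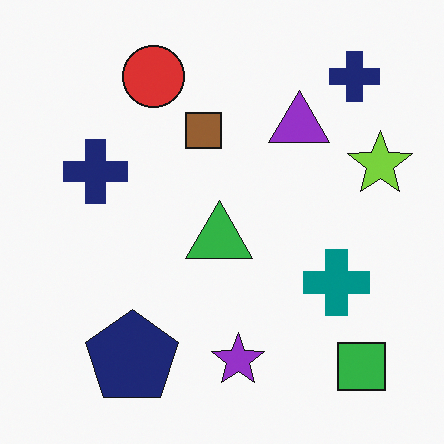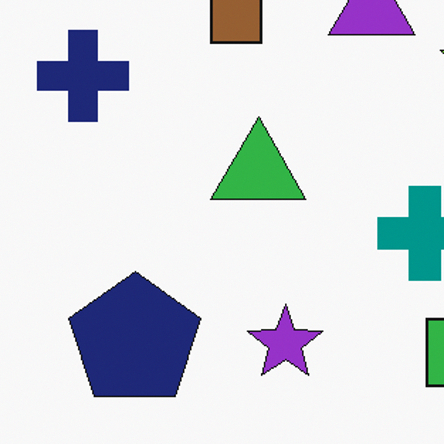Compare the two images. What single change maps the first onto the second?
The second image is the first cropped to a modestly smaller region and rescaled.

The visible shapes are larger and the field of view is narrower; shapes near the original edges may be partly or wholly outside the frame — a crop-and-rescale.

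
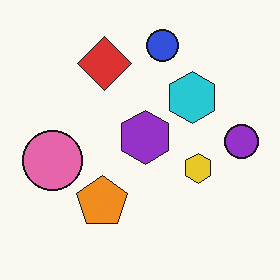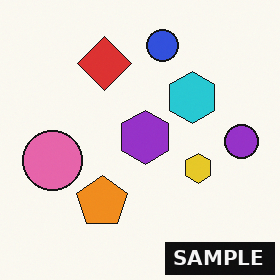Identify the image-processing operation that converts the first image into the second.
Watermarked with the text "SAMPLE" in the lower-right corner.

A dark label reading "SAMPLE" appears in the lower-right corner.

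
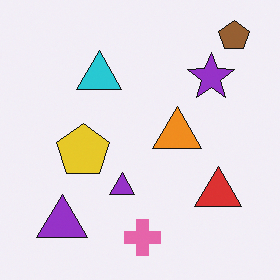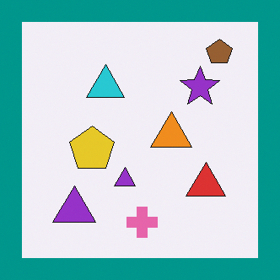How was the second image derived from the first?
The transformation is: framed with a teal border.

A solid teal frame runs around the edge of the second image, with the content slightly shrunk inside it.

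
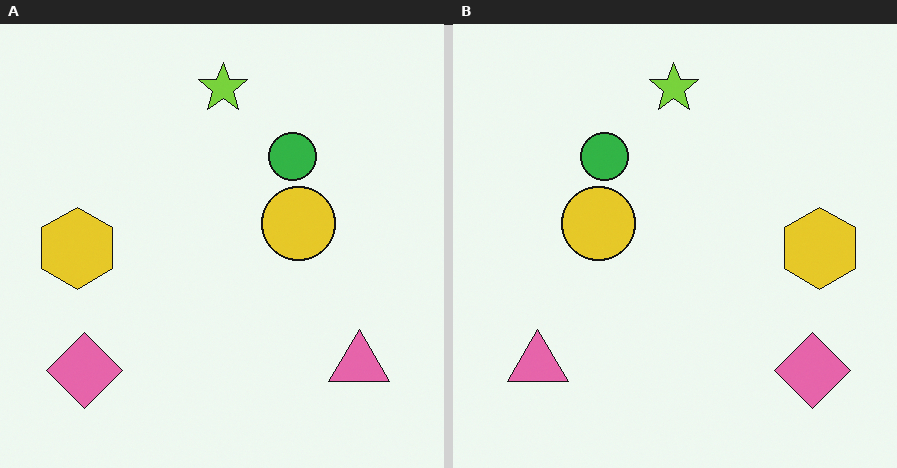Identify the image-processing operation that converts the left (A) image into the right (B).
This is the original image flipped horizontally (left ↔ right).

The yellow hexagon is in the left of the left (A) image and the right of the right (B) — shapes on opposite sides of the vertical midline have swapped in a mirror flip.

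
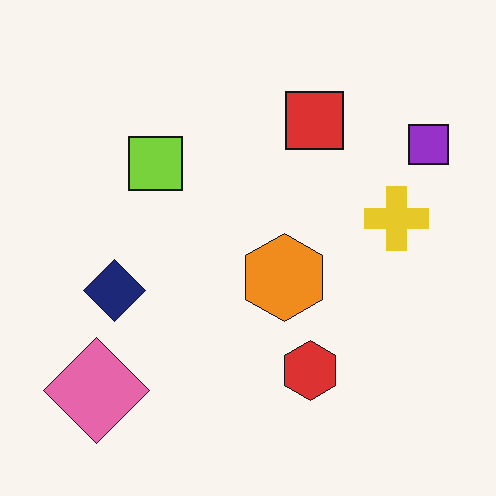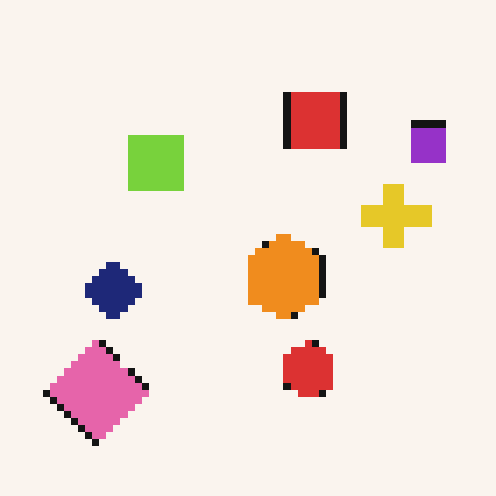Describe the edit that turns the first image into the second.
Moderately pixelated.

Shapes are reduced to large square blocks; fine edges and outlines are lost — a downscale-then-upscale (mosaic) effect.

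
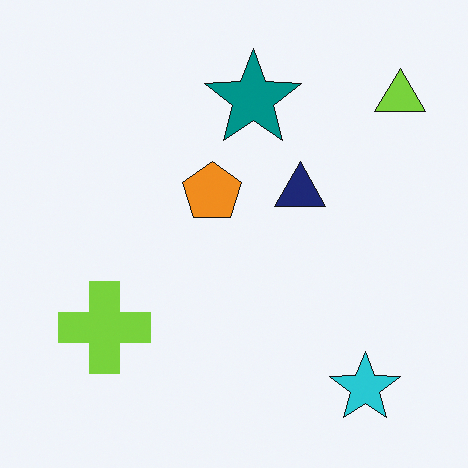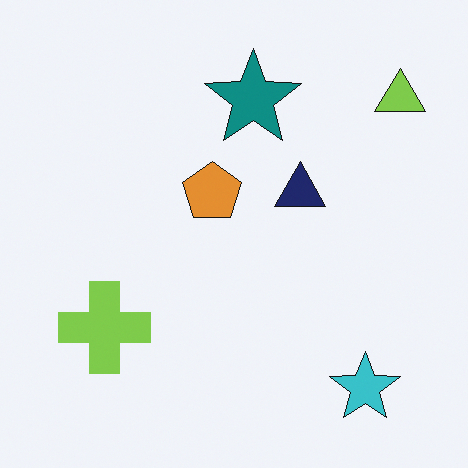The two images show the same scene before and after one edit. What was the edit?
It was slightly desaturated.

All colors are more muted and greyish — a global saturation change.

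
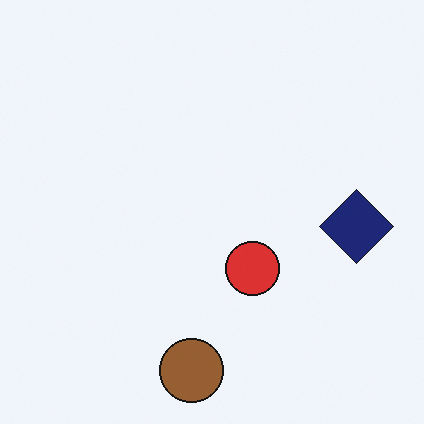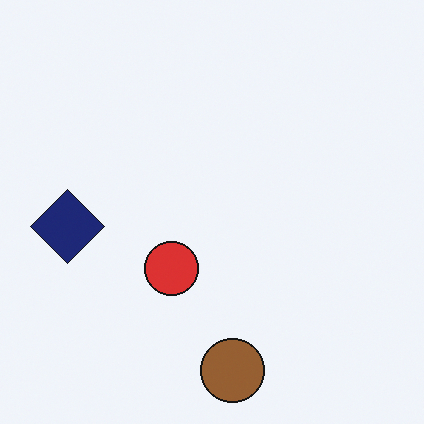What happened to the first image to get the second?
It was flipped horizontally (left ↔ right).

The navy diamond is in the right of the first image and the left of the second — shapes on opposite sides of the vertical midline have swapped in a mirror flip.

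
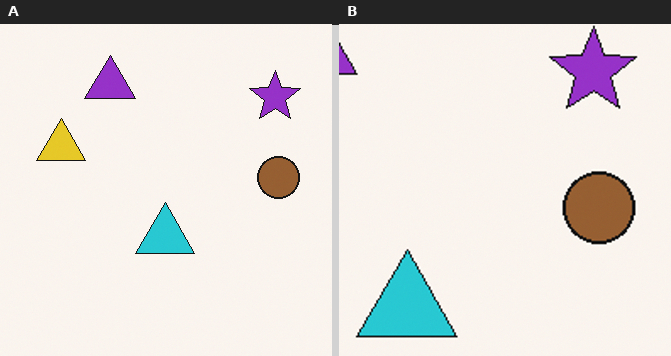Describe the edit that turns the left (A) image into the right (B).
The right (B) image is the left (A) cropped to a noticeably smaller region and rescaled.

The visible shapes are larger and the field of view is narrower; shapes near the original edges may be partly or wholly outside the frame — a crop-and-rescale.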